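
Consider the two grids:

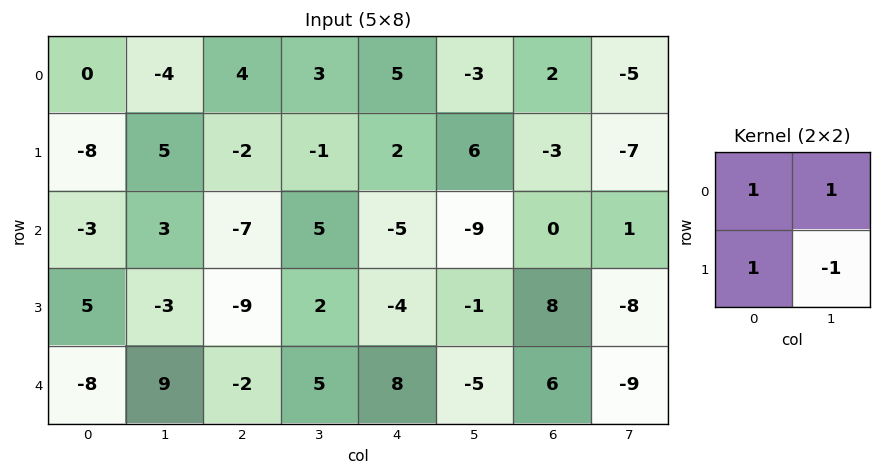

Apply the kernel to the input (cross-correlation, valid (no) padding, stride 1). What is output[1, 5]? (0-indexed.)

-6

The receptive field on the input at this output position is [6 -3 / -9 0]. Elementwise product with the kernel and sum: 6·1 + -3·1 + -9·1 + 0·-1.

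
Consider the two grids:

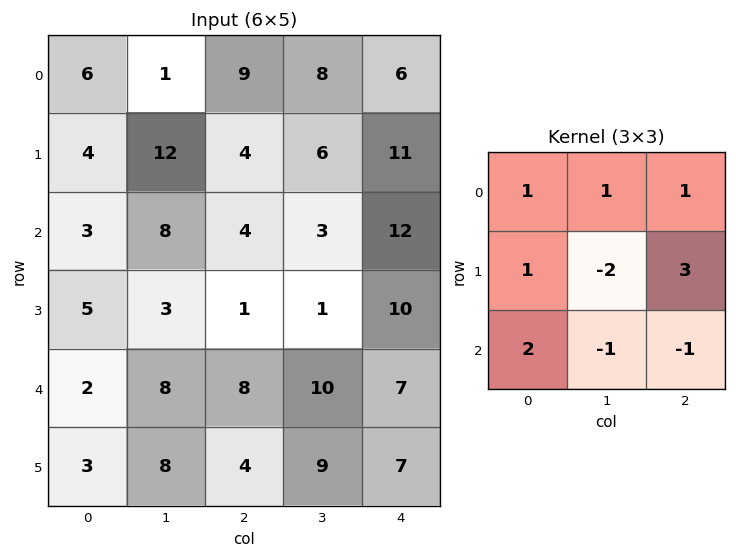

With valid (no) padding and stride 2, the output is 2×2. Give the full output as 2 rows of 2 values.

2 41
5 47

Output[0,0]: The receptive field on the input at this output position is [6 1 9 / 4 12 4 / 3 8 4]. Elementwise product with the kernel and sum: 6·1 + 1·1 + 9·1 + 4·1 + 12·-2 + 4·3 + 3·2 + 8·-1 + 4·-1.
Output[0,1]: The receptive field on the input at this output position is [9 8 6 / 4 6 11 / 4 3 12]. Elementwise product with the kernel and sum: 9·1 + 8·1 + 6·1 + 4·1 + 6·-2 + 11·3 + 4·2 + 3·-1 + 12·-1.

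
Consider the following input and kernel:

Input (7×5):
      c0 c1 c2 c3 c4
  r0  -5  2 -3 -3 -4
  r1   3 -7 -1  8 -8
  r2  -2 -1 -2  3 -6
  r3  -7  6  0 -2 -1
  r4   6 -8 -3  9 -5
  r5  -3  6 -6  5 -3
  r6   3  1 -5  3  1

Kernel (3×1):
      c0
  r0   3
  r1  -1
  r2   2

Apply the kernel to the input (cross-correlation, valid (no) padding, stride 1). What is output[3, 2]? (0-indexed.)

-9

The receptive field on the input at this output position is [0 / -3 / -6]. Elementwise product with the kernel and sum: 0·3 + -3·-1 + -6·2.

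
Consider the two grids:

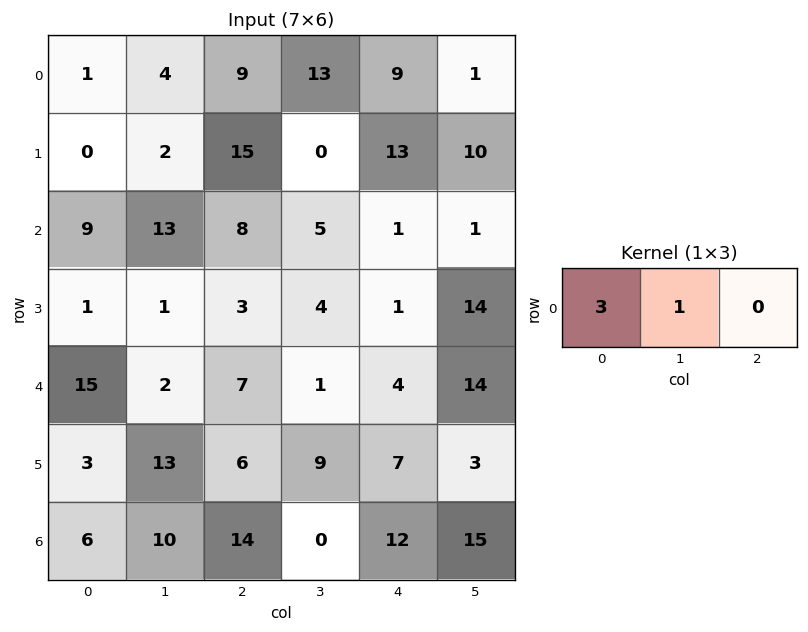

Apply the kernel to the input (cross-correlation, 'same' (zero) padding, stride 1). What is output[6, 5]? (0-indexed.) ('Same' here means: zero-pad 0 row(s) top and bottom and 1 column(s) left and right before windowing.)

The receptive field on the zero-padded input at this output position is [12 15 0]. Elementwise product with the kernel and sum: 12·3 + 15·1.

51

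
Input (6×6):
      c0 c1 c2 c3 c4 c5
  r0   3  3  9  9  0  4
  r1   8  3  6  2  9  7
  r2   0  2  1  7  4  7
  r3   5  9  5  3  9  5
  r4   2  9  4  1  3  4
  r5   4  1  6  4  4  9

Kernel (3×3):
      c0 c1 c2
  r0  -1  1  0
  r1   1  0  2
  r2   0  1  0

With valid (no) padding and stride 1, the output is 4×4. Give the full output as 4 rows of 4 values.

22 14 31 11
6 24 8 37
26 18 30 13
15 13 12 19

Output[0,0]: The receptive field on the input at this output position is [3 3 9 / 8 3 6 / 0 2 1]. Elementwise product with the kernel and sum: 3·-1 + 3·1 + 8·1 + 6·2 + 2·1.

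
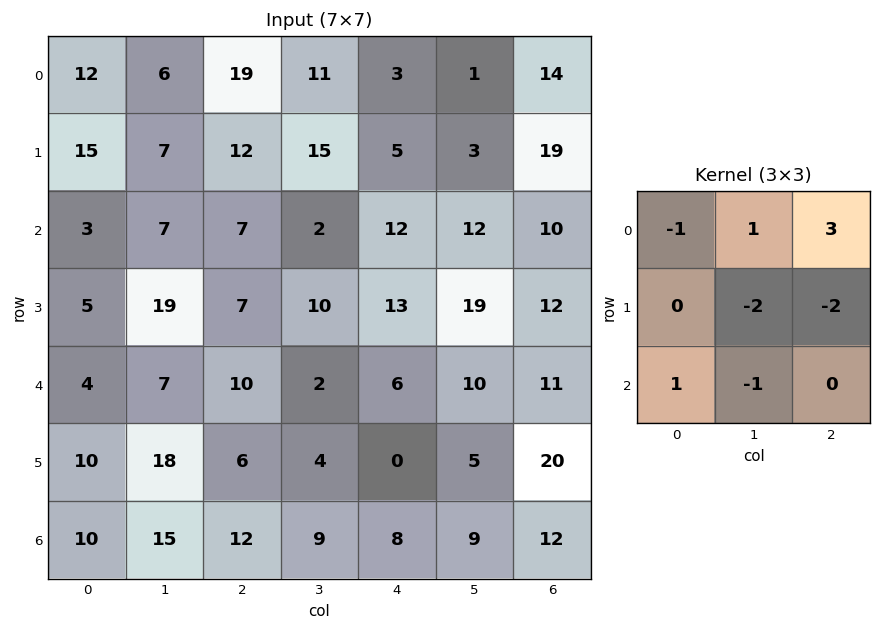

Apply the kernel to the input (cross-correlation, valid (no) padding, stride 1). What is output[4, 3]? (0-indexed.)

25

The receptive field on the input at this output position is [2 6 10 / 4 0 5 / 9 8 9]. Elementwise product with the kernel and sum: 2·-1 + 6·1 + 10·3 + 0·-2 + 5·-2 + 9·1 + 8·-1.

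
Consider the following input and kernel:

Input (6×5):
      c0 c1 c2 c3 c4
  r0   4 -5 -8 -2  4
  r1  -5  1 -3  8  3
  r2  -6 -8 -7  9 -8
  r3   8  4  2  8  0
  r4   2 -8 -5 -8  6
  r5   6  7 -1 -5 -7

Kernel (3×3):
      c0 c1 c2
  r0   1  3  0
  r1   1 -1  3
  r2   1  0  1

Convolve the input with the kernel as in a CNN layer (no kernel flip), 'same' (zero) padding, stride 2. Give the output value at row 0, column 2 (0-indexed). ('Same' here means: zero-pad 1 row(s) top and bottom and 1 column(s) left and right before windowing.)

2

The receptive field on the zero-padded input at this output position is [0 0 0 / -2 4 0 / 8 3 0]. Elementwise product with the kernel and sum: 0·1 + 0·3 + -2·1 + 4·-1 + 0·3 + 8·1 + 0·1.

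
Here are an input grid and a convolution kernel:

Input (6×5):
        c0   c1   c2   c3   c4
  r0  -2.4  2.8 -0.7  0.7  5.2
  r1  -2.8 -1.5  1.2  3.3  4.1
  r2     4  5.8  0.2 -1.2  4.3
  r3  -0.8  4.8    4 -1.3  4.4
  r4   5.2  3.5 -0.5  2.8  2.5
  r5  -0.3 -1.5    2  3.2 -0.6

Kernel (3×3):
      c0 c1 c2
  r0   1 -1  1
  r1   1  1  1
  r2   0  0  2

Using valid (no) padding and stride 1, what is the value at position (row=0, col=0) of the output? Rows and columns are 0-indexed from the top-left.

The receptive field on the input at this output position is [-2.4 2.8 -0.7 / -2.8 -1.5 1.2 / 4 5.8 0.2]. Elementwise product with the kernel and sum: -2.4·1 + 2.8·-1 + -0.7·1 + -2.8·1 + -1.5·1 + 1.2·1 + 0.2·2.

-8.6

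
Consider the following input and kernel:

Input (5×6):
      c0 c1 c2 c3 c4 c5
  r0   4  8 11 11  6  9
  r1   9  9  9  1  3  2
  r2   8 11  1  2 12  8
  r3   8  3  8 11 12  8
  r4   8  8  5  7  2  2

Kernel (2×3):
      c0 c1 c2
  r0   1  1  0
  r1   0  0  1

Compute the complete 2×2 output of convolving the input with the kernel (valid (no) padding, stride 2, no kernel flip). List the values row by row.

21 25
27 15

Output[0,0]: The receptive field on the input at this output position is [4 8 11 / 9 9 9]. Elementwise product with the kernel and sum: 4·1 + 8·1 + 9·1.
Output[0,1]: The receptive field on the input at this output position is [11 11 6 / 9 1 3]. Elementwise product with the kernel and sum: 11·1 + 11·1 + 3·1.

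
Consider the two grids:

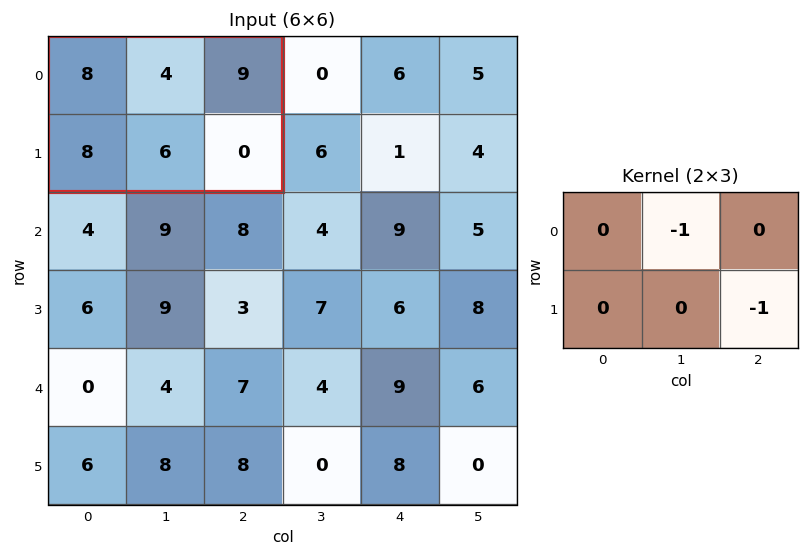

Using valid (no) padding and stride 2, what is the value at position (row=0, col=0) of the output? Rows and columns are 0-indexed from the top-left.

The receptive field on the input at this output position is [8 4 9 / 8 6 0]. Elementwise product with the kernel and sum: 4·-1 + 0·-1.

-4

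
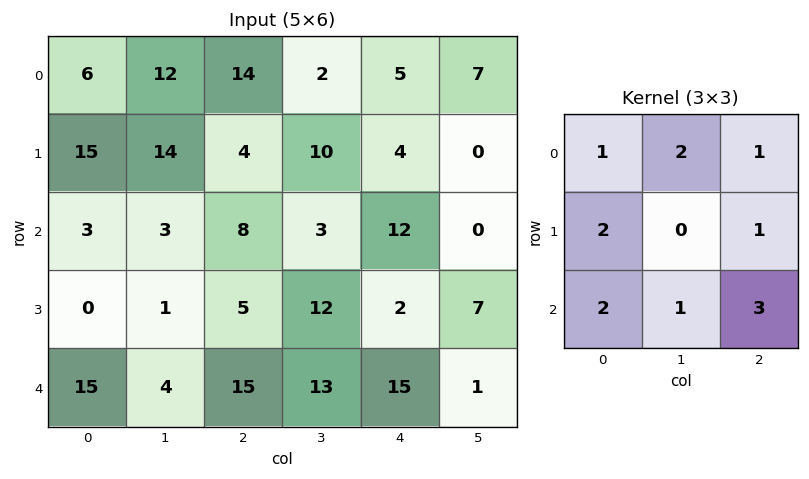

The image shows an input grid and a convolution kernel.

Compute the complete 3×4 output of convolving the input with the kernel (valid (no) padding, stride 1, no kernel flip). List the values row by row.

111 103 90 57
77 84 84 71
101 98 126 102

Output[0,0]: The receptive field on the input at this output position is [6 12 14 / 15 14 4 / 3 3 8]. Elementwise product with the kernel and sum: 6·1 + 12·2 + 14·1 + 15·2 + 4·1 + 3·2 + 3·1 + 8·3.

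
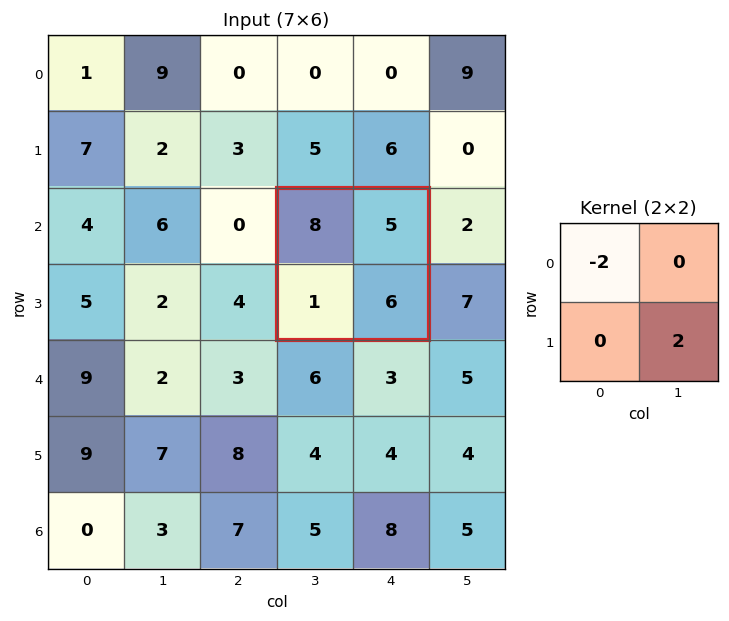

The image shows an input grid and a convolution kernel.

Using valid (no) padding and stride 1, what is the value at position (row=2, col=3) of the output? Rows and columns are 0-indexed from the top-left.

-4

The receptive field on the input at this output position is [8 5 / 1 6]. Elementwise product with the kernel and sum: 8·-2 + 6·2.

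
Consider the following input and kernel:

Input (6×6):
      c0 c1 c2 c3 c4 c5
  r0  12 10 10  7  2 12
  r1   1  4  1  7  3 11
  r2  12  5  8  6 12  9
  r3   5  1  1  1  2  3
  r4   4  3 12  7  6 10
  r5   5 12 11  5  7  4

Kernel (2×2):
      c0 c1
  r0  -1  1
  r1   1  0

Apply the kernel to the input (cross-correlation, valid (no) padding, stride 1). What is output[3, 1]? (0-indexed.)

The receptive field on the input at this output position is [1 1 / 3 12]. Elementwise product with the kernel and sum: 1·-1 + 1·1 + 3·1.

3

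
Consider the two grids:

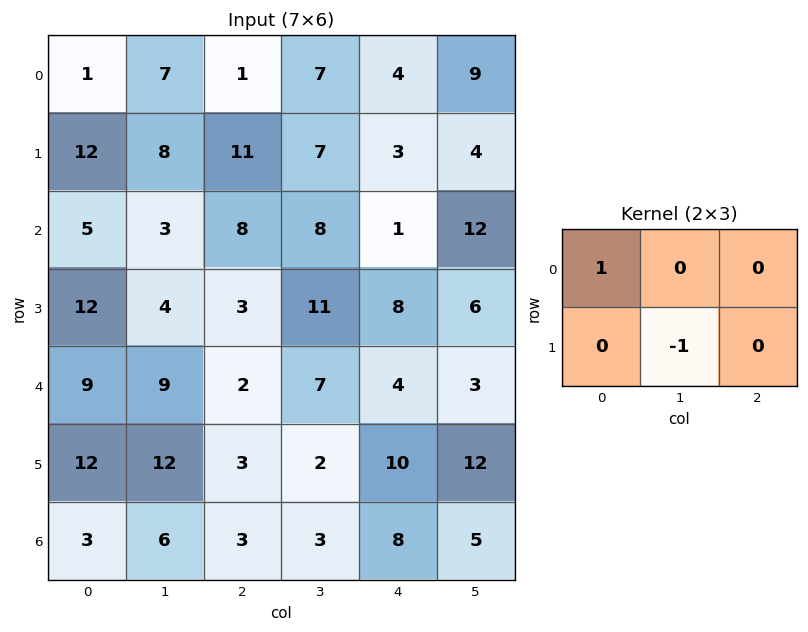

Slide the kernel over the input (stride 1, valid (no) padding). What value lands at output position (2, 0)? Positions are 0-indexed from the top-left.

The receptive field on the input at this output position is [5 3 8 / 12 4 3]. Elementwise product with the kernel and sum: 5·1 + 4·-1.

1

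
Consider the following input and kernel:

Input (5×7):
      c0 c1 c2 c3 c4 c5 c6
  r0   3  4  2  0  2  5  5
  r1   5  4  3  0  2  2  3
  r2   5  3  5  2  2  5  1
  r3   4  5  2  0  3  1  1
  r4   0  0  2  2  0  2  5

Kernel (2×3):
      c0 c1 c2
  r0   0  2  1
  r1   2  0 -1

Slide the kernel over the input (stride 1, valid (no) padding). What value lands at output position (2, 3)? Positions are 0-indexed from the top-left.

8

The receptive field on the input at this output position is [2 2 5 / 0 3 1]. Elementwise product with the kernel and sum: 2·2 + 5·1 + 0·2 + 1·-1.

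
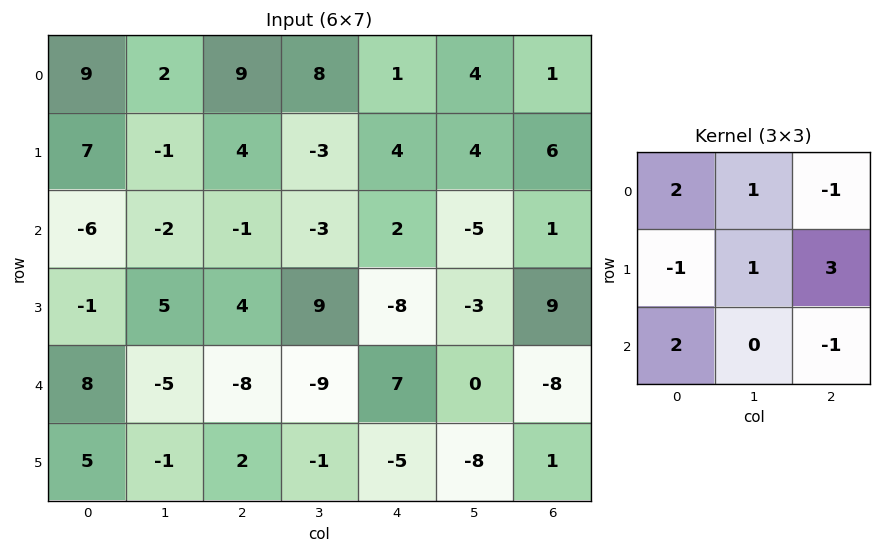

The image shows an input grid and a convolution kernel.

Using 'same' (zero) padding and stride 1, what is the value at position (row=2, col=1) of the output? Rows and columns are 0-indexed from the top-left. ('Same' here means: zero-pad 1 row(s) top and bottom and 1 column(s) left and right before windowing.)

4

The receptive field on the zero-padded input at this output position is [7 -1 4 / -6 -2 -1 / -1 5 4]. Elementwise product with the kernel and sum: 7·2 + -1·1 + 4·-1 + -6·-1 + -2·1 + -1·3 + -1·2 + 4·-1.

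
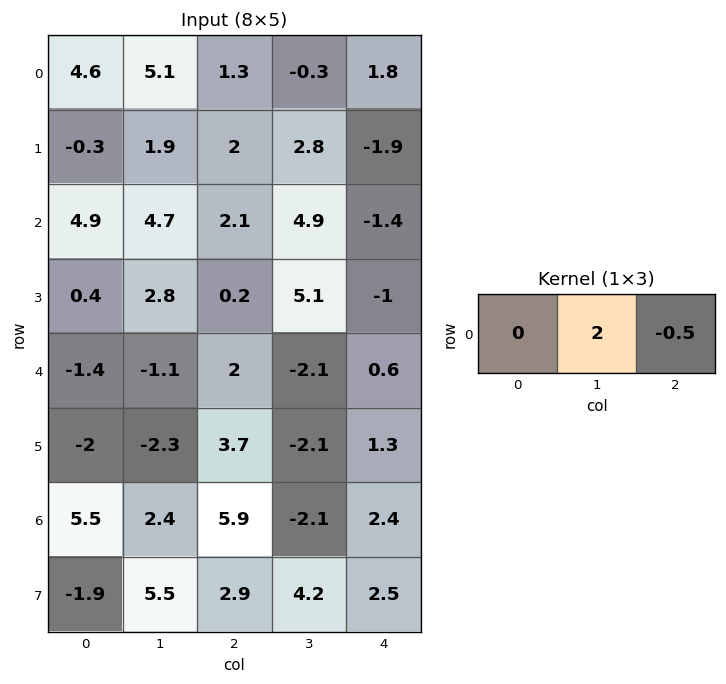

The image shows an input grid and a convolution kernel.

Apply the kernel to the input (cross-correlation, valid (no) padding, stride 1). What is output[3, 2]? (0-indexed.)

10.7

The receptive field on the input at this output position is [0.2 5.1 -1]. Elementwise product with the kernel and sum: 5.1·2 + -1·-0.5.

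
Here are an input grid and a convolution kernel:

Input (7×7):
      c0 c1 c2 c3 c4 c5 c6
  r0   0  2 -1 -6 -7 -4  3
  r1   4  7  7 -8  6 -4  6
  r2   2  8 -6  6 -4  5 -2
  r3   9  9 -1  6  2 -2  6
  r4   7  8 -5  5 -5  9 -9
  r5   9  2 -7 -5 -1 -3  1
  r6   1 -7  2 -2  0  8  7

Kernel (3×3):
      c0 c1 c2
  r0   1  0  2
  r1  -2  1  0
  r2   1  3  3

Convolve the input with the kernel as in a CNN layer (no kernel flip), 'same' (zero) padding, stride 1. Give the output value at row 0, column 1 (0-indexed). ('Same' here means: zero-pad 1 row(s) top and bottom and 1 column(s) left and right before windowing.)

The receptive field on the zero-padded input at this output position is [0 0 0 / 0 2 -1 / 4 7 7]. Elementwise product with the kernel and sum: 0·1 + 0·2 + 0·-2 + 2·1 + 4·1 + 7·3 + 7·3.

48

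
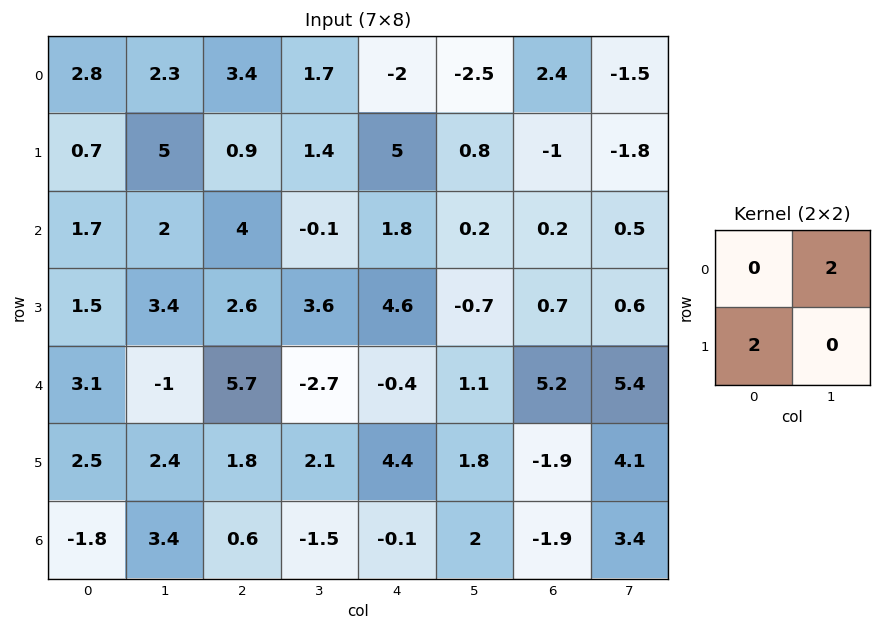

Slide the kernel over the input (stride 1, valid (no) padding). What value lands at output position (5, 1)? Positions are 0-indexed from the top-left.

The receptive field on the input at this output position is [2.4 1.8 / 3.4 0.6]. Elementwise product with the kernel and sum: 1.8·2 + 3.4·2.

10.4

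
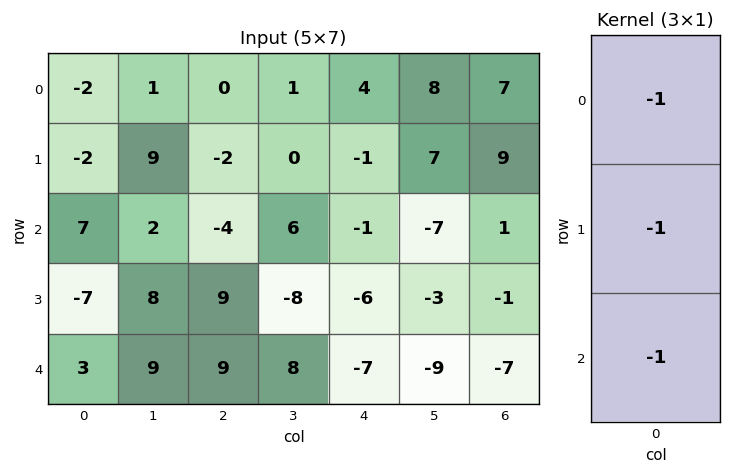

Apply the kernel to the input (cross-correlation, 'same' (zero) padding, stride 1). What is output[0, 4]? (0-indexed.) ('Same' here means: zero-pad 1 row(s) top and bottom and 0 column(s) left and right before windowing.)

The receptive field on the zero-padded input at this output position is [0 / 4 / -1]. Elementwise product with the kernel and sum: 0·-1 + 4·-1 + -1·-1.

-3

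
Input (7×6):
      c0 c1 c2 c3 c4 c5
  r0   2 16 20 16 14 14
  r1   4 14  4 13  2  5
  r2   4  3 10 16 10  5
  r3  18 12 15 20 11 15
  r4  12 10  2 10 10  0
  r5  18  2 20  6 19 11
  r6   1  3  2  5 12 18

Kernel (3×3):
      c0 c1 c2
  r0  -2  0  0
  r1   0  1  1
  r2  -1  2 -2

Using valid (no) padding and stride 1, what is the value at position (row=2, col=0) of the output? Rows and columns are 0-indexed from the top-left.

The receptive field on the input at this output position is [4 3 10 / 18 12 15 / 12 10 2]. Elementwise product with the kernel and sum: 4·-2 + 12·1 + 15·1 + 12·-1 + 10·2 + 2·-2.

23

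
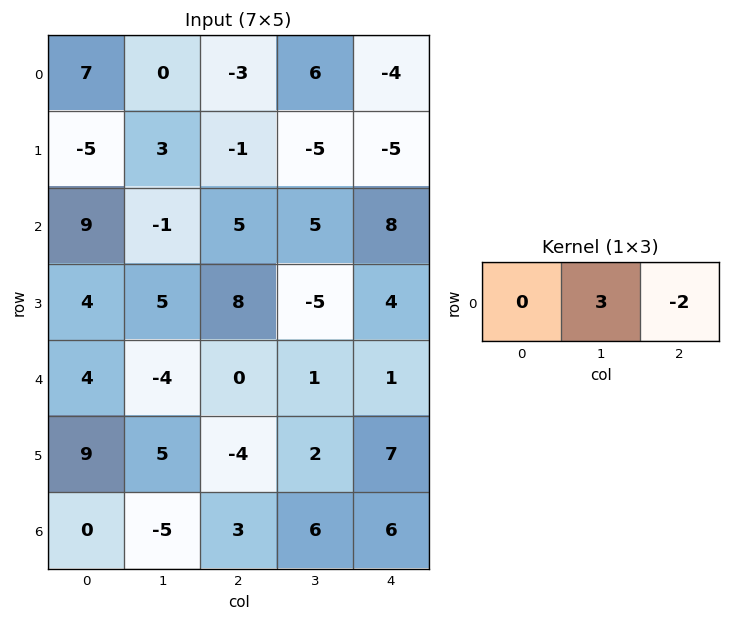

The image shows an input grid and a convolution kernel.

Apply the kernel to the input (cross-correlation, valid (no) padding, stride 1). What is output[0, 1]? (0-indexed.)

-21

The receptive field on the input at this output position is [0 -3 6]. Elementwise product with the kernel and sum: -3·3 + 6·-2.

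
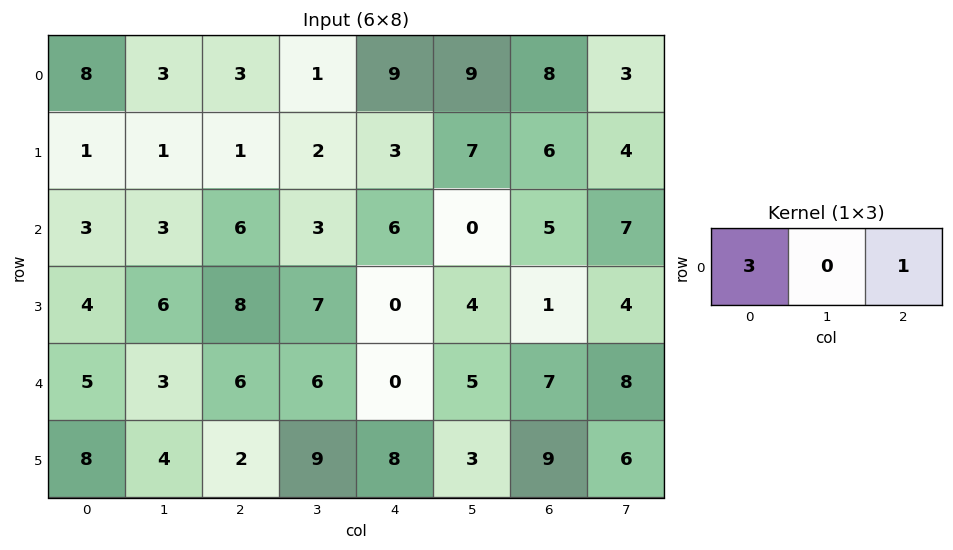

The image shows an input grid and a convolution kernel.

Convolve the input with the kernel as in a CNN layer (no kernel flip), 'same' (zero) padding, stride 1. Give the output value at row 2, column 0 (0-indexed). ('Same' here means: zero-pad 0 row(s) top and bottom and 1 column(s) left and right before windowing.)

3

The receptive field on the zero-padded input at this output position is [0 3 3]. Elementwise product with the kernel and sum: 0·3 + 3·1.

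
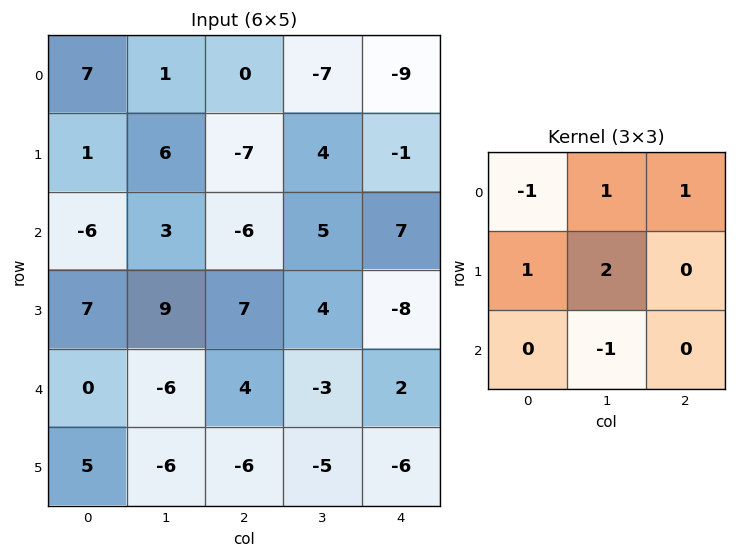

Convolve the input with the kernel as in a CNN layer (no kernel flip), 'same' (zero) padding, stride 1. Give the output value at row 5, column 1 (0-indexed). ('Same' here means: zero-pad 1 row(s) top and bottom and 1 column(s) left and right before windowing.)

-9

The receptive field on the zero-padded input at this output position is [0 -6 4 / 5 -6 -6 / 0 0 0]. Elementwise product with the kernel and sum: 0·-1 + -6·1 + 4·1 + 5·1 + -6·2 + 0·-1.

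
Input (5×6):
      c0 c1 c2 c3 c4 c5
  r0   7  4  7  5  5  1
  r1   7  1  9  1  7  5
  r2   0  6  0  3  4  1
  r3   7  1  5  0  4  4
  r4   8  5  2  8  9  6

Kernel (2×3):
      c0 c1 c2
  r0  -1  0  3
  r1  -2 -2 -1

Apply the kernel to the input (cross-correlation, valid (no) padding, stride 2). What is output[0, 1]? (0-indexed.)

The receptive field on the input at this output position is [7 5 5 / 9 1 7]. Elementwise product with the kernel and sum: 7·-1 + 5·3 + 9·-2 + 1·-2 + 7·-1.

-19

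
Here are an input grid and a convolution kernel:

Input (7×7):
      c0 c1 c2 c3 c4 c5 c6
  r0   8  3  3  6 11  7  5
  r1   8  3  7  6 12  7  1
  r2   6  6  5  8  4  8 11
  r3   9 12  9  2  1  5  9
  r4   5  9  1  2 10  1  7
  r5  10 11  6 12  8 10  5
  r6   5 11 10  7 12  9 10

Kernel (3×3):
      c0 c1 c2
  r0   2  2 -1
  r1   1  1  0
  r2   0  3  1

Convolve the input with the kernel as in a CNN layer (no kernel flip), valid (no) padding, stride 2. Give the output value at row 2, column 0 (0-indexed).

The receptive field on the input at this output position is [5 9 1 / 10 11 6 / 5 11 10]. Elementwise product with the kernel and sum: 5·2 + 9·2 + 1·-1 + 10·1 + 11·1 + 11·3 + 10·1.

91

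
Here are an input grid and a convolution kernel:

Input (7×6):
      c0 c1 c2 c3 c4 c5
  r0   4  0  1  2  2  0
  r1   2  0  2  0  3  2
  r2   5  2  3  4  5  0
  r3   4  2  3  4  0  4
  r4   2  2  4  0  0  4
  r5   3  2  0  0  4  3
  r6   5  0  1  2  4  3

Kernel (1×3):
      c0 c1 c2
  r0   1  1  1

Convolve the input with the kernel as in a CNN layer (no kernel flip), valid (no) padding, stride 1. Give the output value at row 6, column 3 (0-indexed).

9

The receptive field on the input at this output position is [2 4 3]. Elementwise product with the kernel and sum: 2·1 + 4·1 + 3·1.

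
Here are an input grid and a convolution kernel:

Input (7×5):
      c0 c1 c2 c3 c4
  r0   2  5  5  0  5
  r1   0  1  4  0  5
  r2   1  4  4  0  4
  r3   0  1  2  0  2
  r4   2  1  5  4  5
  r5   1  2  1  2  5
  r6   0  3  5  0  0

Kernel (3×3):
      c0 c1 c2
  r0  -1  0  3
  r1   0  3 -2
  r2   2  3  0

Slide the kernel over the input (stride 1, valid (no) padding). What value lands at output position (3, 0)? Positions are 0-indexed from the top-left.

The receptive field on the input at this output position is [0 1 2 / 2 1 5 / 1 2 1]. Elementwise product with the kernel and sum: 0·-1 + 2·3 + 1·3 + 5·-2 + 1·2 + 2·3.

7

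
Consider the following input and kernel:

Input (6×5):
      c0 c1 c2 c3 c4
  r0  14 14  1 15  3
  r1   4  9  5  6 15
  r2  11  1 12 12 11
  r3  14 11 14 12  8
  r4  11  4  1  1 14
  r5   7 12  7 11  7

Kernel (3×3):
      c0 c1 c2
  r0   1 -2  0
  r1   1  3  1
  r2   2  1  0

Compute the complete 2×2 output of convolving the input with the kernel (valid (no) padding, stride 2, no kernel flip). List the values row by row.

Output[0,0]: The receptive field on the input at this output position is [14 14 1 / 4 9 5 / 11 1 12]. Elementwise product with the kernel and sum: 14·1 + 14·-2 + 4·1 + 9·3 + 5·1 + 11·2 + 1·1.
Output[0,1]: The receptive field on the input at this output position is [1 15 3 / 5 6 15 / 12 12 11]. Elementwise product with the kernel and sum: 1·1 + 15·-2 + 5·1 + 6·3 + 15·1 + 12·2 + 12·1.

45 45
96 49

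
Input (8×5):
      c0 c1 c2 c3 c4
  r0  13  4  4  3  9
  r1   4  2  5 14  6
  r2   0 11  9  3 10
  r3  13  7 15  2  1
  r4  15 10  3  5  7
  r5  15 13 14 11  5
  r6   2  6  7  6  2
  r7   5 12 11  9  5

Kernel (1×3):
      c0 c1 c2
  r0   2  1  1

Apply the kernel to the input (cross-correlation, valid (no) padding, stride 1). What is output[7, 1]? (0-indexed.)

The receptive field on the input at this output position is [12 11 9]. Elementwise product with the kernel and sum: 12·2 + 11·1 + 9·1.

44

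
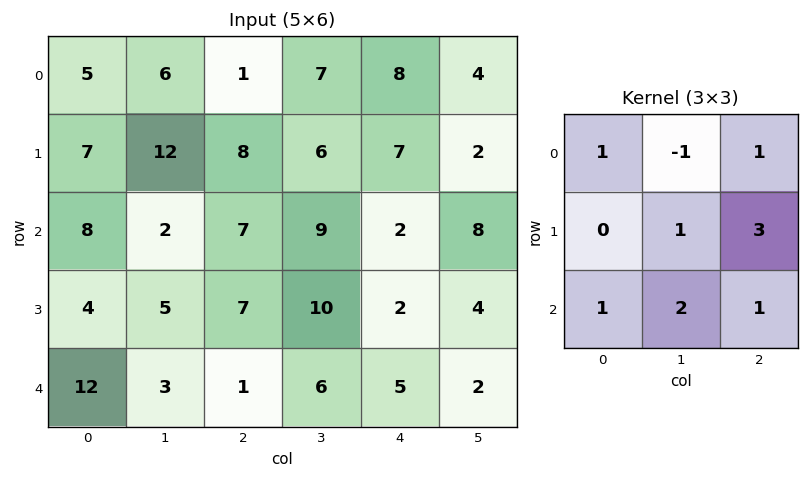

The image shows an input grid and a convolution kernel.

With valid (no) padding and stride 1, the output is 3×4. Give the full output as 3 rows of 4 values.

55 63 56 37
47 73 53 45
58 52 34 47

Output[0,0]: The receptive field on the input at this output position is [5 6 1 / 7 12 8 / 8 2 7]. Elementwise product with the kernel and sum: 5·1 + 6·-1 + 1·1 + 12·1 + 8·3 + 8·1 + 2·2 + 7·1.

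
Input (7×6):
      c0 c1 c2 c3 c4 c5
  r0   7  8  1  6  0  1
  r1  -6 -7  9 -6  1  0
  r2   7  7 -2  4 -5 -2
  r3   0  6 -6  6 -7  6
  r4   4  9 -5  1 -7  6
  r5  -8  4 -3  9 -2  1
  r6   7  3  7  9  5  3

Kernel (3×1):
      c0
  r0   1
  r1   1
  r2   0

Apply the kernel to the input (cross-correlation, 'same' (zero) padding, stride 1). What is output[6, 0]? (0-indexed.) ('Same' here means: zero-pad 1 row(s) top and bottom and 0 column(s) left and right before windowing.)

-1

The receptive field on the zero-padded input at this output position is [-8 / 7 / 0]. Elementwise product with the kernel and sum: -8·1 + 7·1.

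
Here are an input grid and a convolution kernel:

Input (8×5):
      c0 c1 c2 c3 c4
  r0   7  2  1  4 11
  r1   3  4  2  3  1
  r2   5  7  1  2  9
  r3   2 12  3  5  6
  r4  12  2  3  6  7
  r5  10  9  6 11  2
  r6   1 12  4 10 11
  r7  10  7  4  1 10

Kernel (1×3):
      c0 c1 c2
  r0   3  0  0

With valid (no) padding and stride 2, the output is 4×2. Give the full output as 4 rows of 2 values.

21 3
15 3
36 9
3 12

Output[0,0]: The receptive field on the input at this output position is [7 2 1]. Elementwise product with the kernel and sum: 7·3.
Output[0,1]: The receptive field on the input at this output position is [1 4 11]. Elementwise product with the kernel and sum: 1·3.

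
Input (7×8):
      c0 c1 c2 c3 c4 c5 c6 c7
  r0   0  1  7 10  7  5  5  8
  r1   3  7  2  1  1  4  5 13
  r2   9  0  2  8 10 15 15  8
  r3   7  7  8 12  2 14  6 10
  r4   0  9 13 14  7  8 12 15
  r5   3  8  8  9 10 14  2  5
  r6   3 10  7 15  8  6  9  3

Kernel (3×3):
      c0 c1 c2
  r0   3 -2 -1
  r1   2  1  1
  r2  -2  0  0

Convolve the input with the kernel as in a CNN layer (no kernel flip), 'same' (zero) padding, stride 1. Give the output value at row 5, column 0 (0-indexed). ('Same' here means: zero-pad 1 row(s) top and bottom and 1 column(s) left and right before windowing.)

2

The receptive field on the zero-padded input at this output position is [0 0 9 / 0 3 8 / 0 3 10]. Elementwise product with the kernel and sum: 0·3 + 0·-2 + 9·-1 + 0·2 + 3·1 + 8·1 + 0·-2.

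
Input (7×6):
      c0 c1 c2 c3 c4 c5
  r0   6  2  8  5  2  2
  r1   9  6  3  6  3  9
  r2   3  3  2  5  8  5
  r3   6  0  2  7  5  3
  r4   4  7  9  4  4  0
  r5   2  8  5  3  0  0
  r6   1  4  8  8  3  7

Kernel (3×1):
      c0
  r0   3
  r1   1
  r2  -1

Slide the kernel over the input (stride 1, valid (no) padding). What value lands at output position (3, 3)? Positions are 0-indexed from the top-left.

22

The receptive field on the input at this output position is [7 / 4 / 3]. Elementwise product with the kernel and sum: 7·3 + 4·1 + 3·-1.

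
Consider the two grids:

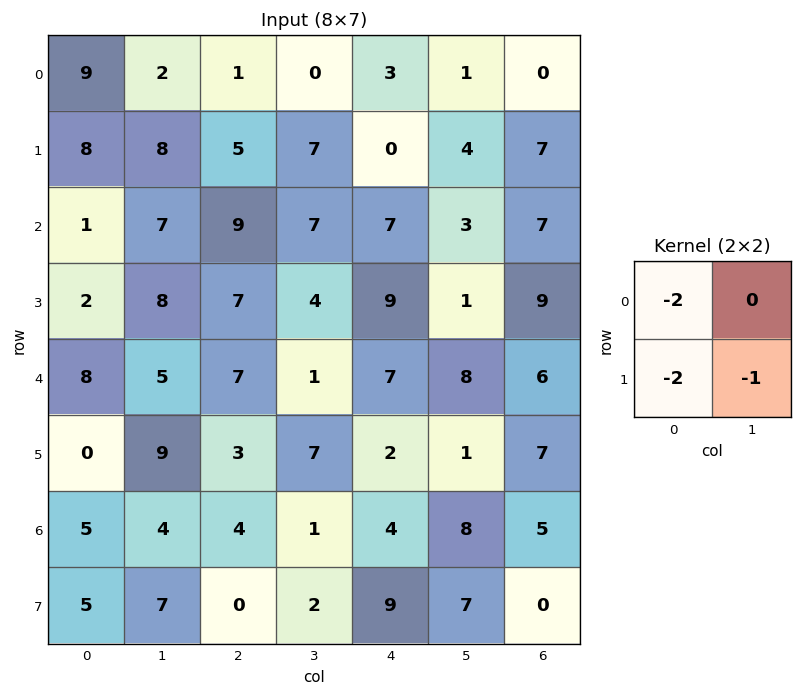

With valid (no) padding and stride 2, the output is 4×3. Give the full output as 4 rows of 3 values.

-42 -19 -10
-14 -36 -33
-25 -27 -19
-27 -10 -33

Output[0,0]: The receptive field on the input at this output position is [9 2 / 8 8]. Elementwise product with the kernel and sum: 9·-2 + 8·-2 + 8·-1.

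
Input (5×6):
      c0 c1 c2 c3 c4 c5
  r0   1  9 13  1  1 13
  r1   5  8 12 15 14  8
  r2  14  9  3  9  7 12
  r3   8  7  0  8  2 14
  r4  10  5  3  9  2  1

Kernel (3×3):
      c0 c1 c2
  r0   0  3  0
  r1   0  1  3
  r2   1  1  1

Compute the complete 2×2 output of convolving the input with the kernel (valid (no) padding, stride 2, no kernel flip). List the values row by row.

Output[0,0]: The receptive field on the input at this output position is [1 9 13 / 5 8 12 / 14 9 3]. Elementwise product with the kernel and sum: 9·3 + 8·1 + 12·3 + 14·1 + 9·1 + 3·1.
Output[0,1]: The receptive field on the input at this output position is [13 1 1 / 12 15 14 / 3 9 7]. Elementwise product with the kernel and sum: 1·3 + 15·1 + 14·3 + 3·1 + 9·1 + 7·1.

97 79
52 55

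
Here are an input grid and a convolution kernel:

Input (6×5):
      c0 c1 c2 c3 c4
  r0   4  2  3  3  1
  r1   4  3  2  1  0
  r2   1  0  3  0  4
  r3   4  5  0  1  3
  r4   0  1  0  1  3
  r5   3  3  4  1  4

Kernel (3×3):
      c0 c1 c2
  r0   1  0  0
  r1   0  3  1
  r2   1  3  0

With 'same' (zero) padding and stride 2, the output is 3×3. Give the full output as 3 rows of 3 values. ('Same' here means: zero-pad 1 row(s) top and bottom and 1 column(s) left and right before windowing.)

26 21 4
15 17 23
10 21 23

Output[0,0]: The receptive field on the zero-padded input at this output position is [0 0 0 / 0 4 2 / 0 4 3]. Elementwise product with the kernel and sum: 0·1 + 4·3 + 2·1 + 0·1 + 4·3.
Output[0,1]: The receptive field on the zero-padded input at this output position is [0 0 0 / 2 3 3 / 3 2 1]. Elementwise product with the kernel and sum: 0·1 + 3·3 + 3·1 + 3·1 + 2·3.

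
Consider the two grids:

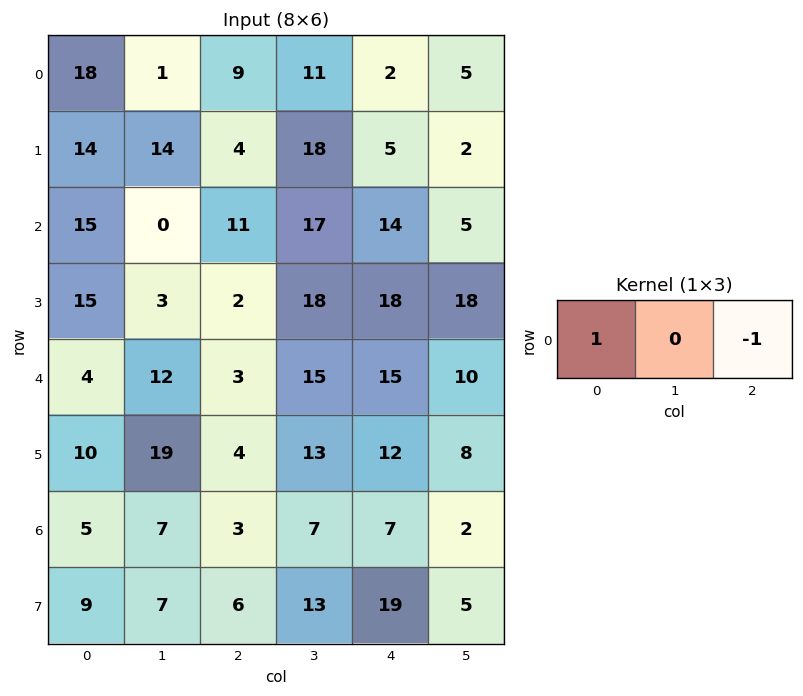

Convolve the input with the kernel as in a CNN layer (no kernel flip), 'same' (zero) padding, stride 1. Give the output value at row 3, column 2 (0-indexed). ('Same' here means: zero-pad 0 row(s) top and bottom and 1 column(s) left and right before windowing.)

-15

The receptive field on the zero-padded input at this output position is [3 2 18]. Elementwise product with the kernel and sum: 3·1 + 18·-1.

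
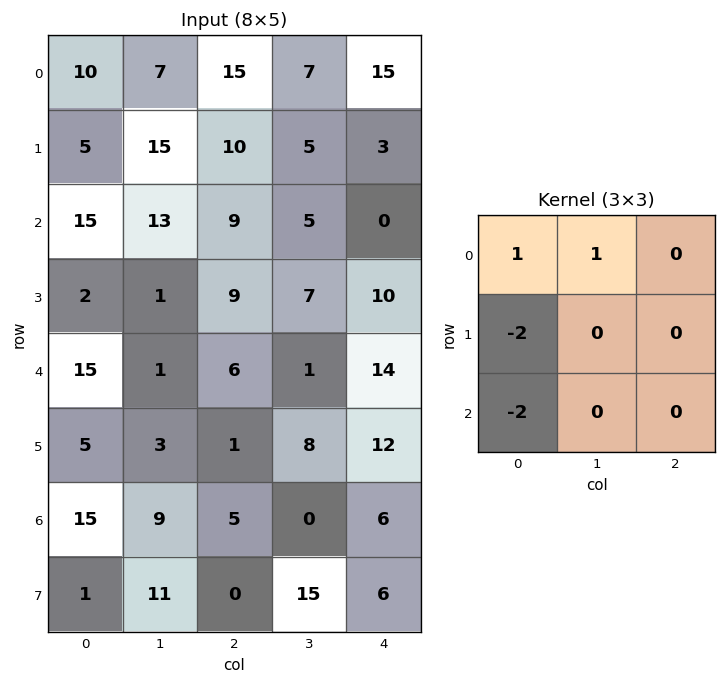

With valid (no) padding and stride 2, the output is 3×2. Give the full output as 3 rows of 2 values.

-23 -16
-6 -16
-24 -5

Output[0,0]: The receptive field on the input at this output position is [10 7 15 / 5 15 10 / 15 13 9]. Elementwise product with the kernel and sum: 10·1 + 7·1 + 5·-2 + 15·-2.
Output[0,1]: The receptive field on the input at this output position is [15 7 15 / 10 5 3 / 9 5 0]. Elementwise product with the kernel and sum: 15·1 + 7·1 + 10·-2 + 9·-2.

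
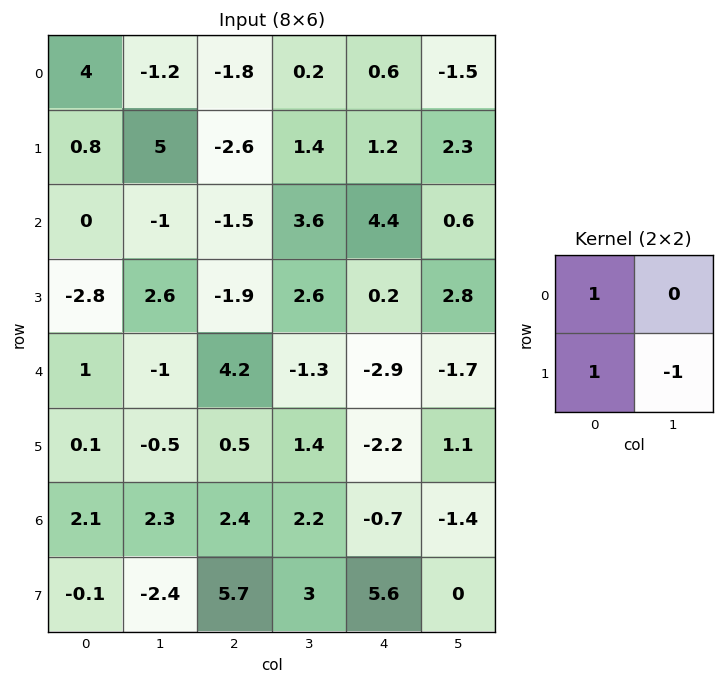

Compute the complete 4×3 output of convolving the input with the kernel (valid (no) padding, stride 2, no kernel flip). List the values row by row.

Output[0,0]: The receptive field on the input at this output position is [4 -1.2 / 0.8 5]. Elementwise product with the kernel and sum: 4·1 + 0.8·1 + 5·-1.

-0.2 -5.8 -0.5
-5.4 -6 1.8
1.6 3.3 -6.2
4.4 5.1 4.9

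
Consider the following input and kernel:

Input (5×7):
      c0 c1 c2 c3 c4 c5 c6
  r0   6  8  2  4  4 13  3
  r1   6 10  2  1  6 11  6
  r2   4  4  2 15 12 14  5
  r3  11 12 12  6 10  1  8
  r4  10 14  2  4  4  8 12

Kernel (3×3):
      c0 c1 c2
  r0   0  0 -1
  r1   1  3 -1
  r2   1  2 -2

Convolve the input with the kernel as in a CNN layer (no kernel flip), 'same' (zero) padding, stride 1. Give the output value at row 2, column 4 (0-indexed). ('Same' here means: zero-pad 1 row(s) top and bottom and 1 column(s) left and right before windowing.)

The receptive field on the zero-padded input at this output position is [1 6 11 / 15 12 14 / 6 10 1]. Elementwise product with the kernel and sum: 11·-1 + 15·1 + 12·3 + 14·-1 + 6·1 + 10·2 + 1·-2.

50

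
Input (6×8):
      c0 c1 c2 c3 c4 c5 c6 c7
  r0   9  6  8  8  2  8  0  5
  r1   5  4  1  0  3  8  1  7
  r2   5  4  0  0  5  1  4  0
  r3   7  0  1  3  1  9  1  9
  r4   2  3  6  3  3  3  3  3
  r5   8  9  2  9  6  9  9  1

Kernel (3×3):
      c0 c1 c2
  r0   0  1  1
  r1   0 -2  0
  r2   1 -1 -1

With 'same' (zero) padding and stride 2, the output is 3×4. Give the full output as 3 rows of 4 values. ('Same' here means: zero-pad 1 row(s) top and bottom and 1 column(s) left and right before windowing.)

-27 -13 -15 0
-8 -3 -6 -1
-14 -10 -2 3

Output[0,0]: The receptive field on the zero-padded input at this output position is [0 0 0 / 0 9 6 / 0 5 4]. Elementwise product with the kernel and sum: 0·1 + 0·1 + 9·-2 + 0·1 + 5·-1 + 4·-1.
Output[0,1]: The receptive field on the zero-padded input at this output position is [0 0 0 / 6 8 8 / 4 1 0]. Elementwise product with the kernel and sum: 0·1 + 0·1 + 8·-2 + 4·1 + 1·-1 + 0·-1.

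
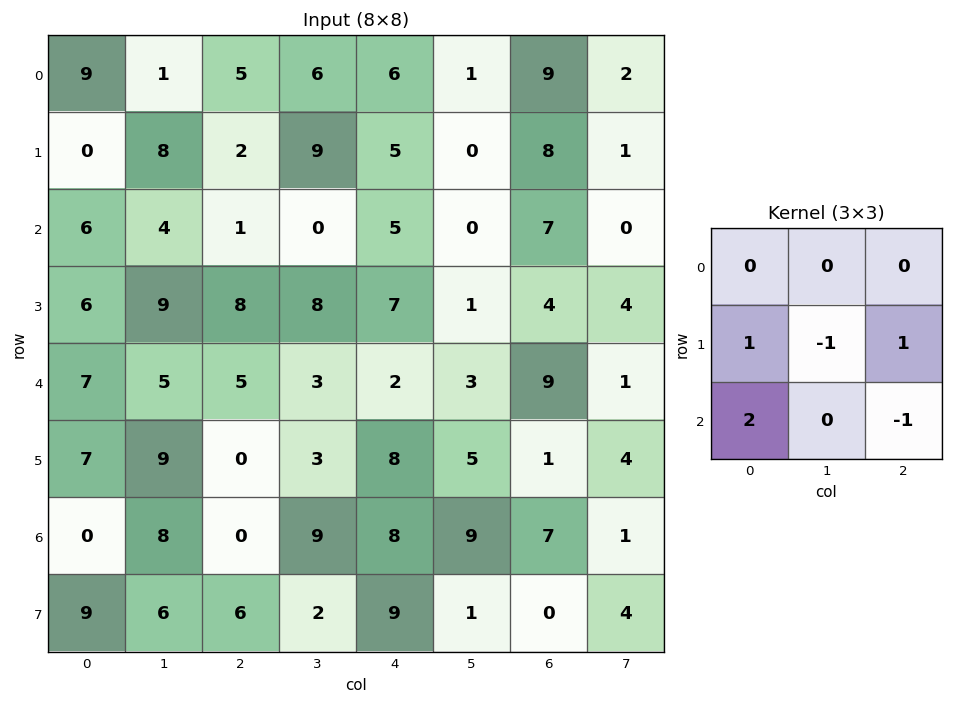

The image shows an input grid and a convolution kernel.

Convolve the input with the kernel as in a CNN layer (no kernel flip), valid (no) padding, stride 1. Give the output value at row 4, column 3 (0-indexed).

9

The receptive field on the input at this output position is [3 2 3 / 3 8 5 / 9 8 9]. Elementwise product with the kernel and sum: 3·1 + 8·-1 + 5·1 + 9·2 + 9·-1.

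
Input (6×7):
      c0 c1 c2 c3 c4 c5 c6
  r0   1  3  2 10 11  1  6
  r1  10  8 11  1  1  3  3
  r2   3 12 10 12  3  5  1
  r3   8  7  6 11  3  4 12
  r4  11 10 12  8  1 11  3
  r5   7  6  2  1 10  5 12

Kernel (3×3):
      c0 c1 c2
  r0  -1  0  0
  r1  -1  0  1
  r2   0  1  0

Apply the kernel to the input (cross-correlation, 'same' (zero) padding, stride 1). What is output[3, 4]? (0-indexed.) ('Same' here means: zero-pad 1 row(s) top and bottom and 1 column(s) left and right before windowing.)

The receptive field on the zero-padded input at this output position is [12 3 5 / 11 3 4 / 8 1 11]. Elementwise product with the kernel and sum: 12·-1 + 11·-1 + 4·1 + 1·1.

-18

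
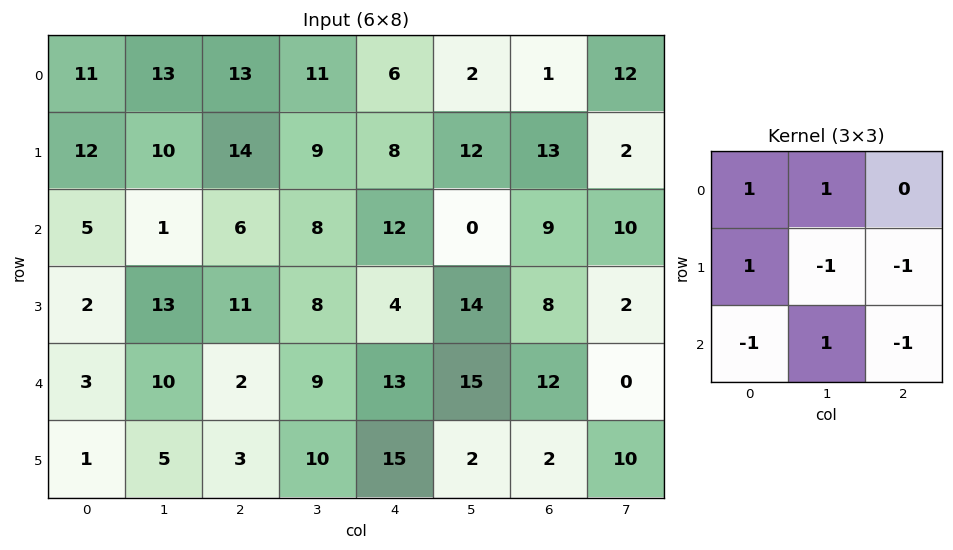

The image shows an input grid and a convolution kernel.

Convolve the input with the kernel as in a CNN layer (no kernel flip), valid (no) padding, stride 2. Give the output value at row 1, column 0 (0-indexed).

The receptive field on the input at this output position is [5 1 6 / 2 13 11 / 3 10 2]. Elementwise product with the kernel and sum: 5·1 + 1·1 + 2·1 + 13·-1 + 11·-1 + 3·-1 + 10·1 + 2·-1.

-11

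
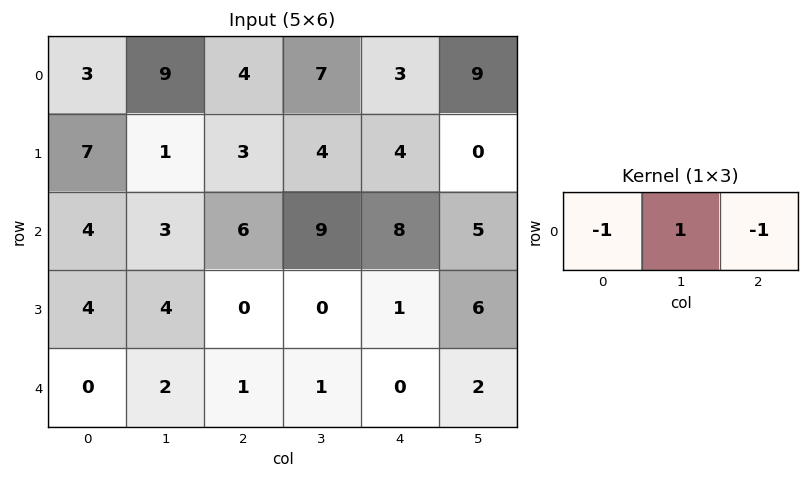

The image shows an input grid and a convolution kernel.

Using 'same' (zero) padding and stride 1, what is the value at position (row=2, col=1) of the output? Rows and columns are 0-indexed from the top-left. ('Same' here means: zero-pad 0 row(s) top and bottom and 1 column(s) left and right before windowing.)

-7

The receptive field on the zero-padded input at this output position is [4 3 6]. Elementwise product with the kernel and sum: 4·-1 + 3·1 + 6·-1.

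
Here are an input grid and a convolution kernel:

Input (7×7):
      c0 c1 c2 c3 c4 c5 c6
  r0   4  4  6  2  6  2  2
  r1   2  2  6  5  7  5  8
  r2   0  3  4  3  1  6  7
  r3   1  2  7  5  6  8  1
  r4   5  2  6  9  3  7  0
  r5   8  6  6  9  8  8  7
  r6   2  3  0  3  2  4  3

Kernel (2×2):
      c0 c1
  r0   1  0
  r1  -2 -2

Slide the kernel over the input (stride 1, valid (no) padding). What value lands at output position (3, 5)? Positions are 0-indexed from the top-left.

The receptive field on the input at this output position is [8 1 / 7 0]. Elementwise product with the kernel and sum: 8·1 + 7·-2 + 0·-2.

-6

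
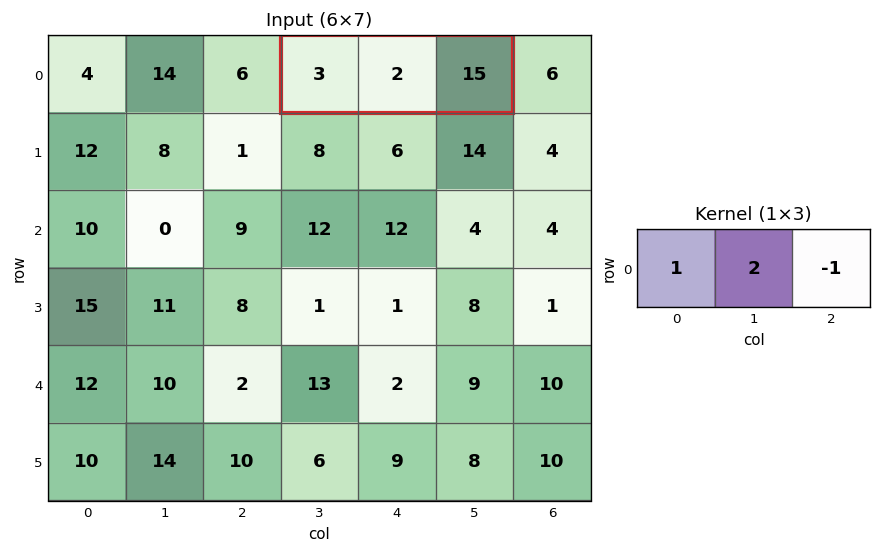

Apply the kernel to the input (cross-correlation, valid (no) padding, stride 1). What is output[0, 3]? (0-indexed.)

-8

The receptive field on the input at this output position is [3 2 15]. Elementwise product with the kernel and sum: 3·1 + 2·2 + 15·-1.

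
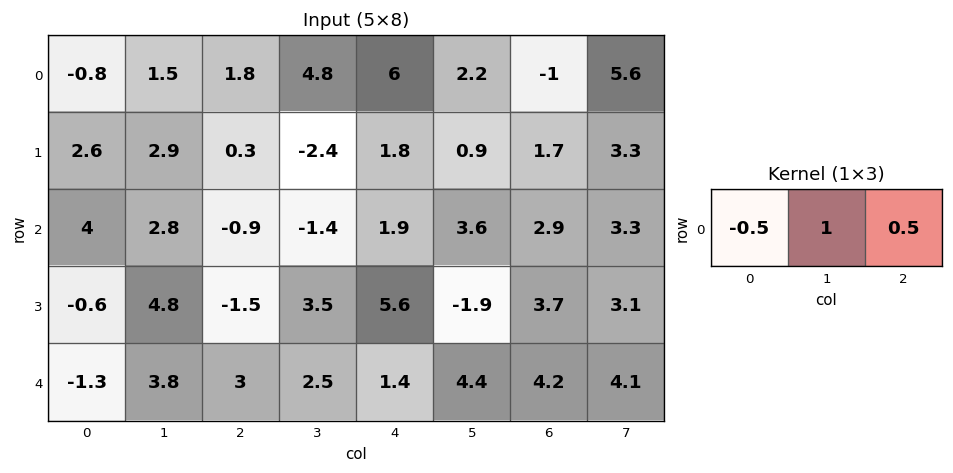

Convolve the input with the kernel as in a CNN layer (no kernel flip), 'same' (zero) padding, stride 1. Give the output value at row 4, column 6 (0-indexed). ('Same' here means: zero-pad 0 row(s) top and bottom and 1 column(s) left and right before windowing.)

The receptive field on the zero-padded input at this output position is [4.4 4.2 4.1]. Elementwise product with the kernel and sum: 4.4·-0.5 + 4.2·1 + 4.1·0.5.

4.05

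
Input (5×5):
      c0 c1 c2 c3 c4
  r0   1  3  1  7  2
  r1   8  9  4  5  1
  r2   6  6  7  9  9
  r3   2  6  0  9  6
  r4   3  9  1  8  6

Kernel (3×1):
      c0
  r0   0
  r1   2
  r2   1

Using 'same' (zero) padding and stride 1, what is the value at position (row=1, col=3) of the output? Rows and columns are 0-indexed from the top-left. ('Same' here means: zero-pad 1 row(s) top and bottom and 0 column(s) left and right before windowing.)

The receptive field on the zero-padded input at this output position is [7 / 5 / 9]. Elementwise product with the kernel and sum: 5·2 + 9·1.

19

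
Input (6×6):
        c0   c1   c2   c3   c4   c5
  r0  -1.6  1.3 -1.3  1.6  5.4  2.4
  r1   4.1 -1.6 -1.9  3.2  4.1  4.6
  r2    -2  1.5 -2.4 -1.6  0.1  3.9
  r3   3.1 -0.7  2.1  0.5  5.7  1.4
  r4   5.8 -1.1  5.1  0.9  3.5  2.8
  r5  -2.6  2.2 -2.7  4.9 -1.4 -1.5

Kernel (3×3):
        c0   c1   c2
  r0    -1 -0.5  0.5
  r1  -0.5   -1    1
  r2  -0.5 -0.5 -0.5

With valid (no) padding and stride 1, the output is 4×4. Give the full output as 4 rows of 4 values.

Output[0,0]: The receptive field on the input at this output position is [-1.6 1.3 -1.3 / 4.1 -1.6 -1.9 / -2 1.5 -2.4]. Elementwise product with the kernel and sum: -1.6·-1 + 1.3·-0.5 + -1.3·0.5 + 4.1·-0.5 + -1.6·-1 + -1.9·1 + -2·-0.5 + 1.5·-0.5 + -2.4·-0.5.
Output[0,1]: The receptive field on the input at this output position is [1.3 -1.3 1.6 / -1.6 -1.9 3.2 / 1.5 -2.4 -1.6]. Elementwise product with the kernel and sum: 1.3·-1 + -1.3·-0.5 + 1.6·0.5 + -1.6·-0.5 + -1.9·-1 + 3.2·1 + 1.5·-0.5 + -2.4·-0.5 + -1.6·-0.5.

-0.6 7.3 7 -5.4
-9.4 3.25 1.1 -2.15
-3.6 -4.8 2.65 -4.65
3.15 -5.95 0.15 -4.8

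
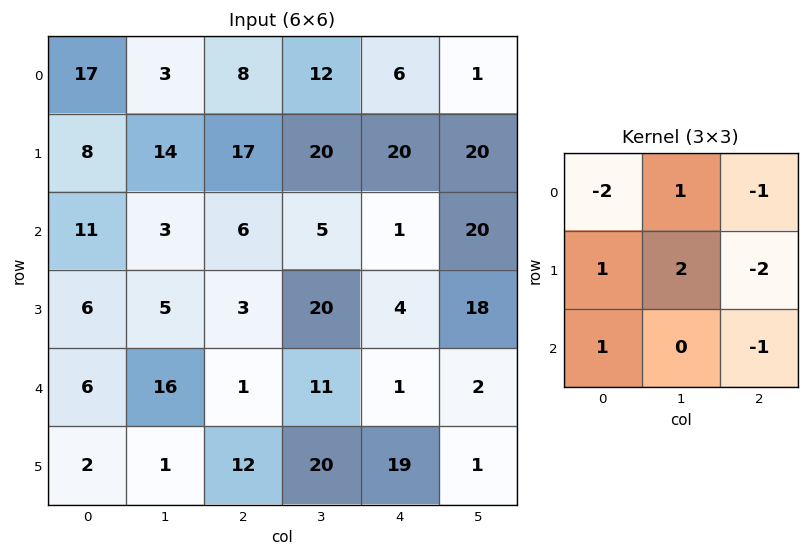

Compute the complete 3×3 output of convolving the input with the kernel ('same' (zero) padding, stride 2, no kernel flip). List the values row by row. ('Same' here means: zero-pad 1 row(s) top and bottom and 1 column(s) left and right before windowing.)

14 -11 22
5 -41 -71
-20 -50 -26

Output[0,0]: The receptive field on the zero-padded input at this output position is [0 0 0 / 0 17 3 / 0 8 14]. Elementwise product with the kernel and sum: 0·-2 + 0·1 + 0·-1 + 0·1 + 17·2 + 3·-2 + 0·1 + 14·-1.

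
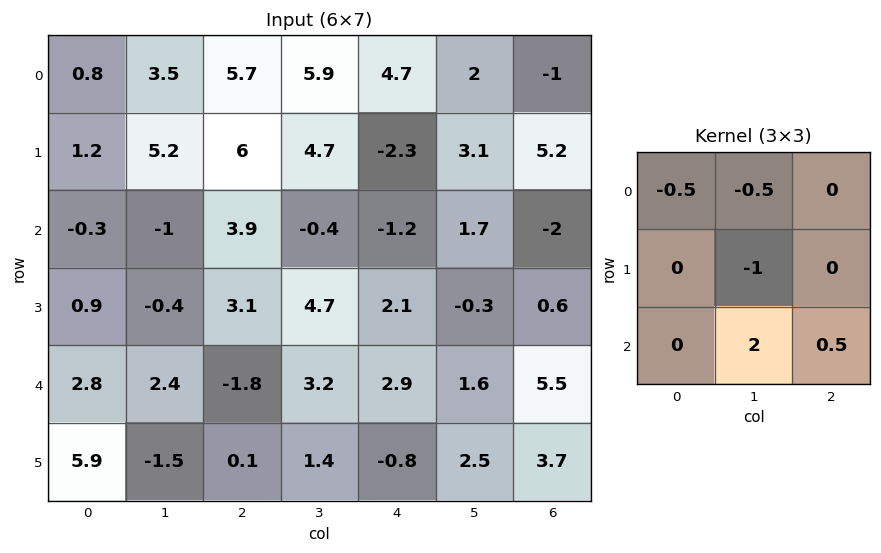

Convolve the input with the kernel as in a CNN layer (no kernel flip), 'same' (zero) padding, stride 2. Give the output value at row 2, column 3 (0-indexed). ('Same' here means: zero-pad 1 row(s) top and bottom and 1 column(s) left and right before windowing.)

The receptive field on the zero-padded input at this output position is [-0.3 0.6 0 / 1.6 5.5 0 / 2.5 3.7 0]. Elementwise product with the kernel and sum: -0.3·-0.5 + 0.6·-0.5 + 5.5·-1 + 3.7·2 + 0·0.5.

1.75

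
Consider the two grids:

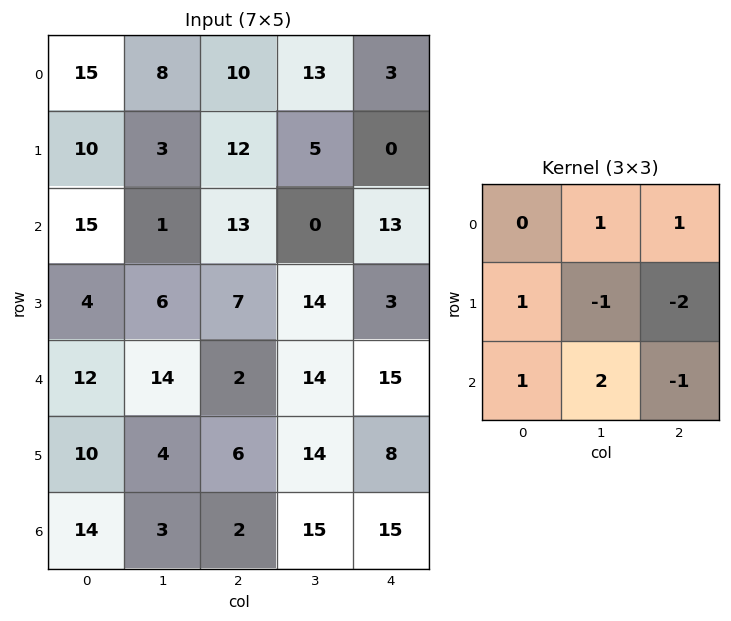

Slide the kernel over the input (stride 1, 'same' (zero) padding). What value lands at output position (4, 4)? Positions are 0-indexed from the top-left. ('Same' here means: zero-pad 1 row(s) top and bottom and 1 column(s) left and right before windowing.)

The receptive field on the zero-padded input at this output position is [14 3 0 / 14 15 0 / 14 8 0]. Elementwise product with the kernel and sum: 3·1 + 0·1 + 14·1 + 15·-1 + 0·-2 + 14·1 + 8·2 + 0·-1.

32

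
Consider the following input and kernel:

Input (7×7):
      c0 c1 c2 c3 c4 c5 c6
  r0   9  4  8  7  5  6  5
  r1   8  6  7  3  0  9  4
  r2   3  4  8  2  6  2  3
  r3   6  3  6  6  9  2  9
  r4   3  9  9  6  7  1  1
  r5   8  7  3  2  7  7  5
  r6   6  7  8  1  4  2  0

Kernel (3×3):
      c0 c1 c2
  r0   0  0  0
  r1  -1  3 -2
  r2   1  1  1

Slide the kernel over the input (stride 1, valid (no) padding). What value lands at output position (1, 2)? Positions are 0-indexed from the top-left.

The receptive field on the input at this output position is [7 3 0 / 8 2 6 / 6 6 9]. Elementwise product with the kernel and sum: 8·-1 + 2·3 + 6·-2 + 6·1 + 6·1 + 9·1.

7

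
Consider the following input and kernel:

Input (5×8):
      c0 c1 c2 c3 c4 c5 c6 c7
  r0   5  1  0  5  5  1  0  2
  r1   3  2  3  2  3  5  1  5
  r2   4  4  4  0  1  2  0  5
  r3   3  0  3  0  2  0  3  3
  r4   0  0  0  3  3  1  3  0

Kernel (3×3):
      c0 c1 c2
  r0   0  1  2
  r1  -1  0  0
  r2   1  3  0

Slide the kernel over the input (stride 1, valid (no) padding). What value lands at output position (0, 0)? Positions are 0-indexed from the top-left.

The receptive field on the input at this output position is [5 1 0 / 3 2 3 / 4 4 4]. Elementwise product with the kernel and sum: 1·1 + 0·2 + 3·-1 + 4·1 + 4·3.

14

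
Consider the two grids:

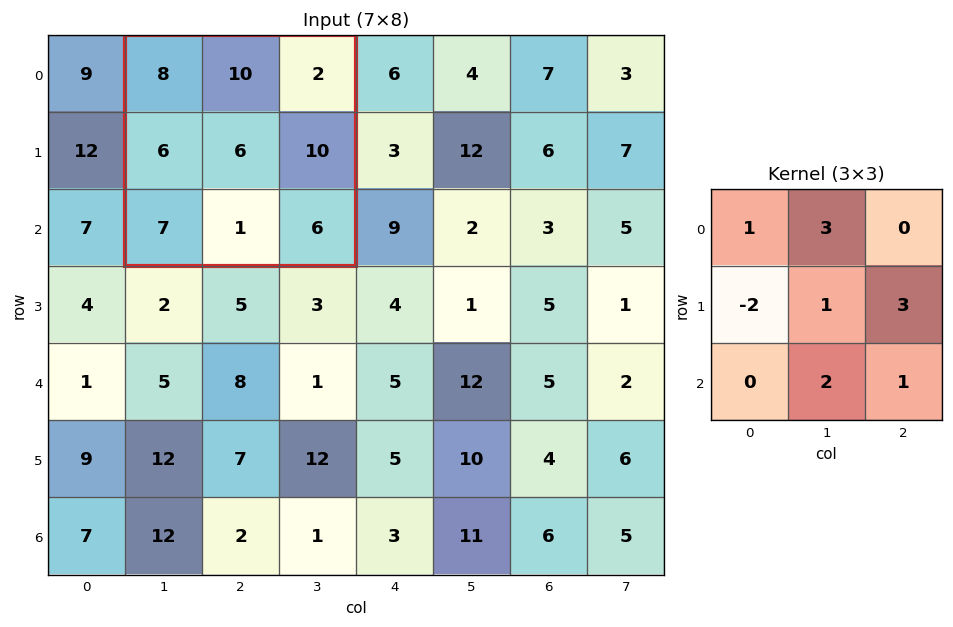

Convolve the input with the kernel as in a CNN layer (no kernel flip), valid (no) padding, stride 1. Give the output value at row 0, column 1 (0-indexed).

70

The receptive field on the input at this output position is [8 10 2 / 6 6 10 / 7 1 6]. Elementwise product with the kernel and sum: 8·1 + 10·3 + 6·-2 + 6·1 + 10·3 + 1·2 + 6·1.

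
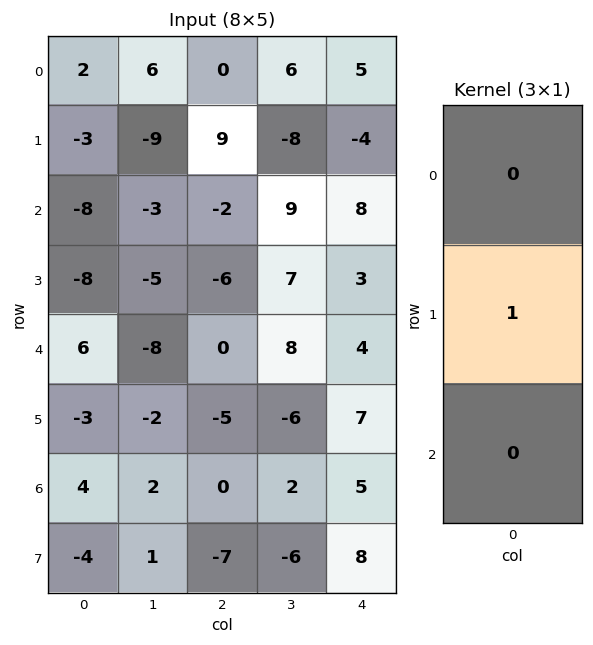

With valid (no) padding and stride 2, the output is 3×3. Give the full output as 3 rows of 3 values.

Output[0,0]: The receptive field on the input at this output position is [2 / -3 / -8]. Elementwise product with the kernel and sum: -3·1.
Output[0,1]: The receptive field on the input at this output position is [0 / 9 / -2]. Elementwise product with the kernel and sum: 9·1.

-3 9 -4
-8 -6 3
-3 -5 7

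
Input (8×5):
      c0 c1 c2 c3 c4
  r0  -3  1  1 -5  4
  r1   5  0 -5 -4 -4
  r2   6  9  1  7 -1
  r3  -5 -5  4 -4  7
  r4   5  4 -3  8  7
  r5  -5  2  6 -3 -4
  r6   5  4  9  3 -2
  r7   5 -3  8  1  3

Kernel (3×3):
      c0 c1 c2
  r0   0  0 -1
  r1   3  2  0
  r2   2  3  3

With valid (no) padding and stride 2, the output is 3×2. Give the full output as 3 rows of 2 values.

Output[0,0]: The receptive field on the input at this output position is [-3 1 1 / 5 0 -5 / 6 9 1]. Elementwise product with the kernel and sum: 1·-1 + 5·3 + 0·2 + 6·2 + 9·3 + 1·3.
Output[0,1]: The receptive field on the input at this output position is [1 -5 4 / -5 -4 -4 / 1 7 -1]. Elementwise product with the kernel and sum: 4·-1 + -5·3 + -4·2 + 1·2 + 7·3 + -1·3.

56 -7
-13 44
41 26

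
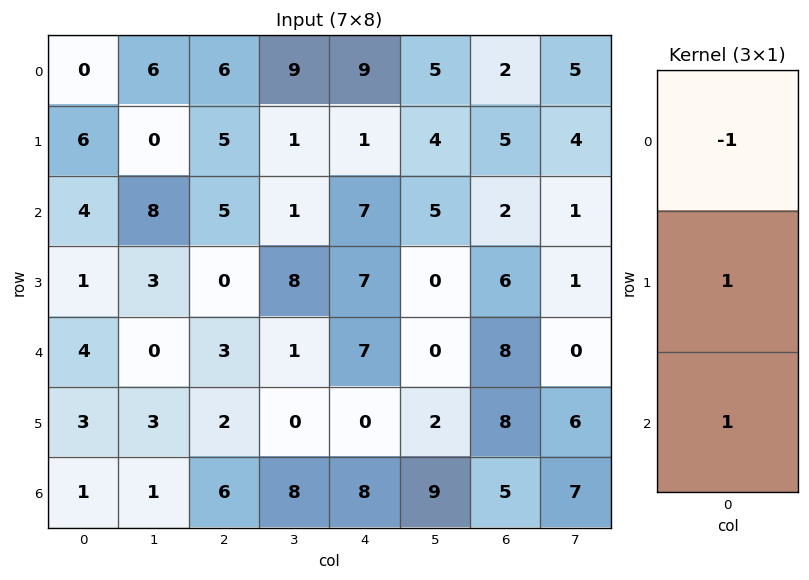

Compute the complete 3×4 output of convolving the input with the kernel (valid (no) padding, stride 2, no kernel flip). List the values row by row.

10 4 -1 5
1 -2 7 12
0 5 1 5

Output[0,0]: The receptive field on the input at this output position is [0 / 6 / 4]. Elementwise product with the kernel and sum: 0·-1 + 6·1 + 4·1.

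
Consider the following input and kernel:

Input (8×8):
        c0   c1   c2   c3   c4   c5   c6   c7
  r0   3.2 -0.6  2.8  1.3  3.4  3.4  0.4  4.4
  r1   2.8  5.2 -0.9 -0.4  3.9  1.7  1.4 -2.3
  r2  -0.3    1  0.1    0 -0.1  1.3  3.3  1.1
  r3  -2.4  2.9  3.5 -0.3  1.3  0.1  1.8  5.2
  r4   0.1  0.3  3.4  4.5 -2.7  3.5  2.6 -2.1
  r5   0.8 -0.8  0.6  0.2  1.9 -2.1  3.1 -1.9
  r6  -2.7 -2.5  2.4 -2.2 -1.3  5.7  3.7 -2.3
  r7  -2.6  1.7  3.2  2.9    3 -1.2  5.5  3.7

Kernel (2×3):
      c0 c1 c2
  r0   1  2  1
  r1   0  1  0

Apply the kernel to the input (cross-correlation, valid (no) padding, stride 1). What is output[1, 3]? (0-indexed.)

9

The receptive field on the input at this output position is [-0.4 3.9 1.7 / 0 -0.1 1.3]. Elementwise product with the kernel and sum: -0.4·1 + 3.9·2 + 1.7·1 + -0.1·1.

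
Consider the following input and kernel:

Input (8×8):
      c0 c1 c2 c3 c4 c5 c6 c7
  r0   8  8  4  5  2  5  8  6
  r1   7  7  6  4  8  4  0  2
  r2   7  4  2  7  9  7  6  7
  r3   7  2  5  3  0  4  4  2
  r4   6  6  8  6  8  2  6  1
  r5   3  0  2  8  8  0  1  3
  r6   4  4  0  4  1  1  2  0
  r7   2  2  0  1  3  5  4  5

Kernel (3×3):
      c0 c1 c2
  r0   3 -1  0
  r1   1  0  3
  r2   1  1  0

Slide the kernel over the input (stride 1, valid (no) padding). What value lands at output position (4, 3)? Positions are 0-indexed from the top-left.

23

The receptive field on the input at this output position is [6 8 2 / 8 8 0 / 4 1 1]. Elementwise product with the kernel and sum: 6·3 + 8·-1 + 8·1 + 0·3 + 4·1 + 1·1.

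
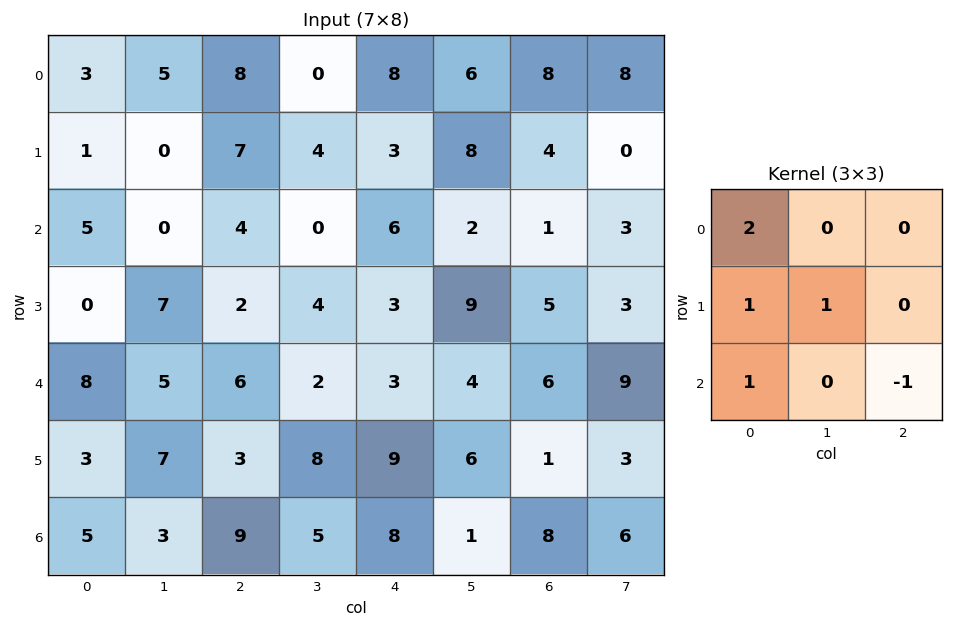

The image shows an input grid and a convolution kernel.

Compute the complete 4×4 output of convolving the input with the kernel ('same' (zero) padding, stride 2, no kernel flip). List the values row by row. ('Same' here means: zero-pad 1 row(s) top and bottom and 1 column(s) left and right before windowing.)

Output[0,0]: The receptive field on the zero-padded input at this output position is [0 0 0 / 0 3 5 / 0 1 0]. Elementwise product with the kernel and sum: 0·2 + 0·1 + 3·1 + 0·1 + 0·-1.

3 9 4 22
-2 7 9 25
1 24 15 31
5 26 29 21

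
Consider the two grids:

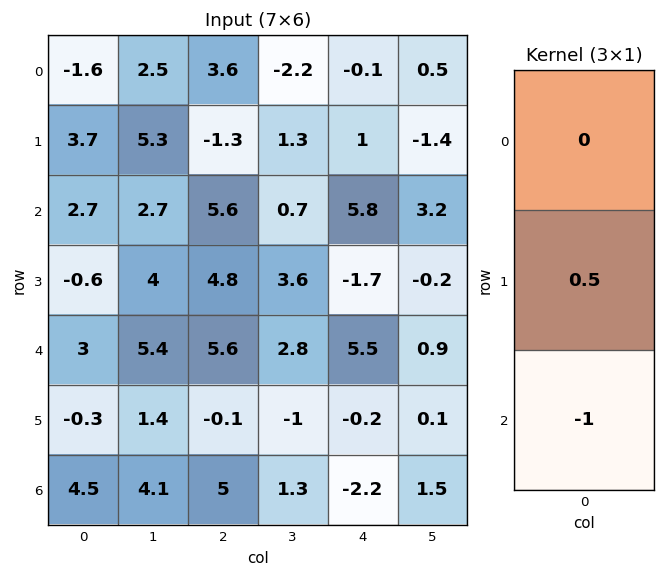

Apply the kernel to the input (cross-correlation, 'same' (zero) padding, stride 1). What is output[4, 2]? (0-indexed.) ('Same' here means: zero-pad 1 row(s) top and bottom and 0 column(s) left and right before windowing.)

2.9

The receptive field on the zero-padded input at this output position is [4.8 / 5.6 / -0.1]. Elementwise product with the kernel and sum: 5.6·0.5 + -0.1·-1.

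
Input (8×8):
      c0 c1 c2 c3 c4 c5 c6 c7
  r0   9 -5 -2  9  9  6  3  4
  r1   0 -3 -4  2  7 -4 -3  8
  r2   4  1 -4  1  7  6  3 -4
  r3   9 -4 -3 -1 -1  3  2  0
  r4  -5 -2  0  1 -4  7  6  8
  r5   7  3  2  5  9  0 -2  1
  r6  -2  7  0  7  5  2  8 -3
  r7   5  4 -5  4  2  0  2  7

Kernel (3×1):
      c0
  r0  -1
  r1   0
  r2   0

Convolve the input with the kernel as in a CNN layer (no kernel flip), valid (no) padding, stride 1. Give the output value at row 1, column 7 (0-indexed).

-8

The receptive field on the input at this output position is [8 / -4 / 0]. Elementwise product with the kernel and sum: 8·-1.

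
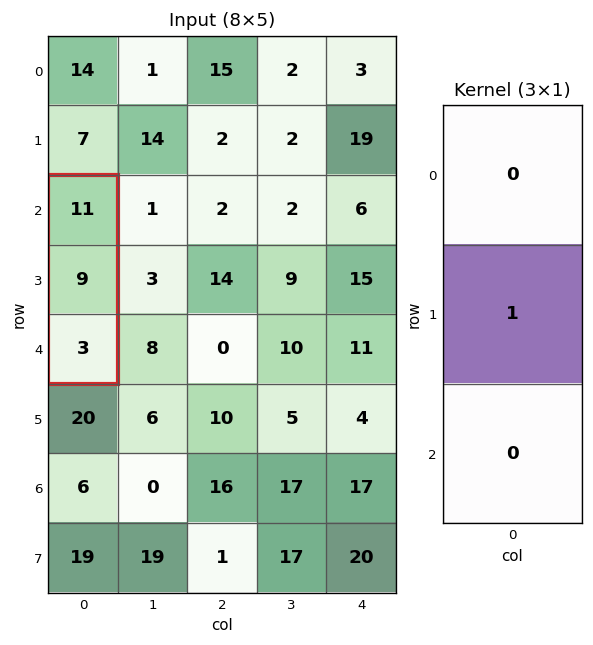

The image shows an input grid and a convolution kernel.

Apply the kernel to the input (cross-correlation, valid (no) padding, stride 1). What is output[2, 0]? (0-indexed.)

9

The receptive field on the input at this output position is [11 / 9 / 3]. Elementwise product with the kernel and sum: 9·1.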